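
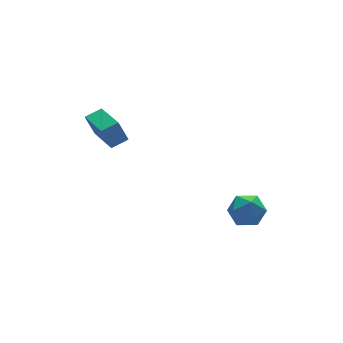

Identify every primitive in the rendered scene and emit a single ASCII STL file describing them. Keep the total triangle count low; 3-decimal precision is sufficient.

solid 
facet normal 0.215 0.219 0.952
outer loop
vertex 2.148 -2.494 0.557
vertex 2.366 -3.38 0.712
vertex 3.017 -2.786 0.428
endloop
endfacet
facet normal 0.340 0.779 0.527
outer loop
vertex 2.148 -2.494 0.557
vertex 3.017 -2.786 0.428
vertex 2.629 -2.206 -0.179
endloop
endfacet
facet normal -0.269 0.944 0.194
outer loop
vertex 2.148 -2.494 0.557
vertex 2.629 -2.206 -0.179
vertex 1.738 -2.441 -0.271
endloop
endfacet
facet normal -0.771 0.485 0.413
outer loop
vertex 2.148 -2.494 0.557
vertex 1.738 -2.441 -0.271
vertex 1.576 -3.167 0.28
endloop
endfacet
facet normal -0.472 0.038 0.881
outer loop
vertex 2.148 -2.494 0.557
vertex 1.576 -3.167 0.28
vertex 2.366 -3.38 0.712
endloop
endfacet
facet normal 0.814 0.579 0.033
outer loop
vertex 2.629 -2.206 -0.179
vertex 3.017 -2.786 0.428
vertex 3.144 -2.913 -0.48
endloop
endfacet
facet normal 0.612 -0.327 0.720
outer loop
vertex 3.017 -2.786 0.428
vertex 2.366 -3.38 0.712
vertex 2.982 -3.639 0.071
endloop
endfacet
facet normal -0.498 -0.621 0.605
outer loop
vertex 2.366 -3.38 0.712
vertex 1.576 -3.167 0.28
vertex 2.091 -3.874 -0.021
endloop
endfacet
facet normal -0.983 0.104 -0.152
outer loop
vertex 1.576 -3.167 0.28
vertex 1.738 -2.441 -0.271
vertex 1.703 -3.294 -0.628
endloop
endfacet
facet normal -0.171 0.846 -0.506
outer loop
vertex 1.738 -2.441 -0.271
vertex 2.629 -2.206 -0.179
vertex 2.354 -2.7 -0.912
endloop
endfacet
facet normal 0.771 -0.485 -0.413
outer loop
vertex 2.572 -3.586 -0.757
vertex 3.144 -2.913 -0.48
vertex 2.982 -3.639 0.071
endloop
endfacet
facet normal 0.269 -0.944 -0.194
outer loop
vertex 2.572 -3.586 -0.757
vertex 2.982 -3.639 0.071
vertex 2.091 -3.874 -0.021
endloop
endfacet
facet normal -0.340 -0.779 -0.527
outer loop
vertex 2.572 -3.586 -0.757
vertex 2.091 -3.874 -0.021
vertex 1.703 -3.294 -0.628
endloop
endfacet
facet normal -0.215 -0.219 -0.952
outer loop
vertex 2.572 -3.586 -0.757
vertex 1.703 -3.294 -0.628
vertex 2.354 -2.7 -0.912
endloop
endfacet
facet normal 0.472 -0.038 -0.881
outer loop
vertex 2.572 -3.586 -0.757
vertex 2.354 -2.7 -0.912
vertex 3.144 -2.913 -0.48
endloop
endfacet
facet normal 0.983 -0.104 0.152
outer loop
vertex 2.982 -3.639 0.071
vertex 3.144 -2.913 -0.48
vertex 3.017 -2.786 0.428
endloop
endfacet
facet normal 0.171 -0.846 0.506
outer loop
vertex 2.091 -3.874 -0.021
vertex 2.982 -3.639 0.071
vertex 2.366 -3.38 0.712
endloop
endfacet
facet normal -0.814 -0.579 -0.033
outer loop
vertex 1.703 -3.294 -0.628
vertex 2.091 -3.874 -0.021
vertex 1.576 -3.167 0.28
endloop
endfacet
facet normal -0.612 0.327 -0.720
outer loop
vertex 2.354 -2.7 -0.912
vertex 1.703 -3.294 -0.628
vertex 1.738 -2.441 -0.271
endloop
endfacet
facet normal 0.498 0.621 -0.605
outer loop
vertex 3.144 -2.913 -0.48
vertex 2.354 -2.7 -0.912
vertex 2.629 -2.206 -0.179
endloop
endfacet
facet normal -0.950 0.016 -0.311
outer loop
vertex -2.251 1.417 3.804
vertex -2.092 3.322 3.418
vertex -1.905 1.172 2.735
endloop
endfacet
facet normal -0.081 -0.977 0.198
outer loop
vertex -1.088 1.158 3.002
vertex -2.251 1.417 3.804
vertex -1.905 1.172 2.735
endloop
endfacet
facet normal -0.950 0.016 -0.310
outer loop
vertex -1.905 1.172 2.735
vertex -2.092 3.322 3.418
vertex -1.747 3.076 2.349
endloop
endfacet
facet normal 0.300 -0.213 -0.930
outer loop
vertex -1.747 3.076 2.349
vertex -1.088 1.158 3.002
vertex -1.905 1.172 2.735
endloop
endfacet
facet normal -0.300 0.213 0.930
outer loop
vertex -2.251 1.417 3.804
vertex -1.275 3.308 3.685
vertex -2.092 3.322 3.418
endloop
endfacet
facet normal -0.080 -0.977 0.199
outer loop
vertex -1.433 1.404 4.071
vertex -2.251 1.417 3.804
vertex -1.088 1.158 3.002
endloop
endfacet
facet normal -0.300 0.213 0.930
outer loop
vertex -1.433 1.404 4.071
vertex -1.275 3.308 3.685
vertex -2.251 1.417 3.804
endloop
endfacet
facet normal 0.082 0.977 -0.198
outer loop
vertex -2.092 3.322 3.418
vertex -1.275 3.308 3.685
vertex -1.747 3.076 2.349
endloop
endfacet
facet normal 0.300 -0.213 -0.930
outer loop
vertex -0.929 3.063 2.616
vertex -1.088 1.158 3.002
vertex -1.747 3.076 2.349
endloop
endfacet
facet normal 0.080 0.977 -0.198
outer loop
vertex -1.747 3.076 2.349
vertex -1.275 3.308 3.685
vertex -0.929 3.063 2.616
endloop
endfacet
facet normal 0.950 -0.016 0.311
outer loop
vertex -0.929 3.063 2.616
vertex -1.433 1.404 4.071
vertex -1.088 1.158 3.002
endloop
endfacet
facet normal 0.950 -0.016 0.311
outer loop
vertex -1.275 3.308 3.685
vertex -1.433 1.404 4.071
vertex -0.929 3.063 2.616
endloop
endfacet

endsolid


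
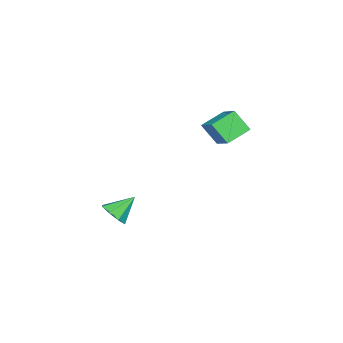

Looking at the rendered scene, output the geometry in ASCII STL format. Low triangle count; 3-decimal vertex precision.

solid 
facet normal -0.877 0.316 0.363
outer loop
vertex -2.758 4.027 4.819
vertex -2.899 5.114 3.533
vertex -3.796 2.499 3.642
endloop
endfacet
facet normal 0.083 -0.643 0.761
outer loop
vertex -2.261 1.946 3.007
vertex -2.758 4.027 4.819
vertex -3.796 2.499 3.642
endloop
endfacet
facet normal -0.877 0.316 0.362
outer loop
vertex -3.796 2.499 3.642
vertex -2.899 5.114 3.533
vertex -3.936 3.586 2.355
endloop
endfacet
facet normal -0.474 -0.698 -0.538
outer loop
vertex -3.936 3.586 2.355
vertex -2.261 1.946 3.007
vertex -3.796 2.499 3.642
endloop
endfacet
facet normal 0.474 0.698 0.538
outer loop
vertex -2.758 4.027 4.819
vertex -1.364 4.561 2.898
vertex -2.899 5.114 3.533
endloop
endfacet
facet normal 0.083 -0.643 0.761
outer loop
vertex -1.224 3.474 4.185
vertex -2.758 4.027 4.819
vertex -2.261 1.946 3.007
endloop
endfacet
facet normal 0.474 0.698 0.538
outer loop
vertex -1.224 3.474 4.185
vertex -1.364 4.561 2.898
vertex -2.758 4.027 4.819
endloop
endfacet
facet normal -0.083 0.643 -0.761
outer loop
vertex -2.899 5.114 3.533
vertex -1.364 4.561 2.898
vertex -3.936 3.586 2.355
endloop
endfacet
facet normal -0.474 -0.698 -0.538
outer loop
vertex -2.402 3.033 1.721
vertex -2.261 1.946 3.007
vertex -3.936 3.586 2.355
endloop
endfacet
facet normal -0.083 0.643 -0.761
outer loop
vertex -3.936 3.586 2.355
vertex -1.364 4.561 2.898
vertex -2.402 3.033 1.721
endloop
endfacet
facet normal 0.877 -0.315 -0.363
outer loop
vertex -2.402 3.033 1.721
vertex -1.224 3.474 4.185
vertex -2.261 1.946 3.007
endloop
endfacet
facet normal 0.877 -0.316 -0.363
outer loop
vertex -1.364 4.561 2.898
vertex -1.224 3.474 4.185
vertex -2.402 3.033 1.721
endloop
endfacet
facet normal 0.698 -0.342 -0.629
outer loop
vertex 2.23 -0.981 -4.362
vertex 1.633 -1.82 -4.568
vertex 1.732 -0.859 -4.981
endloop
endfacet
facet normal -0.003 0.981 0.196
outer loop
vertex 2.23 -0.981 -4.362
vertex 1.732 -0.859 -4.981
vertex 0.327 -1.18 -3.392
endloop
endfacet
facet normal 0.698 -0.342 -0.629
outer loop
vertex 1.732 -0.859 -4.981
vertex 1.633 -1.82 -4.568
vertex 1.176 -1.3 -5.358
endloop
endfacet
facet normal -0.485 0.835 -0.261
outer loop
vertex 1.732 -0.859 -4.981
vertex 1.176 -1.3 -5.358
vertex 0.327 -1.18 -3.392
endloop
endfacet
facet normal 0.698 -0.342 -0.629
outer loop
vertex 1.176 -1.3 -5.358
vertex 1.633 -1.82 -4.568
vertex 0.887 -2.045 -5.273
endloop
endfacet
facet normal -0.871 0.293 -0.394
outer loop
vertex 1.176 -1.3 -5.358
vertex 0.887 -2.045 -5.273
vertex 0.327 -1.18 -3.392
endloop
endfacet
facet normal 0.698 -0.343 -0.629
outer loop
vertex 0.887 -2.045 -5.273
vertex 1.633 -1.82 -4.568
vertex 1.035 -2.658 -4.775
endloop
endfacet
facet normal -0.936 -0.329 -0.127
outer loop
vertex 0.887 -2.045 -5.273
vertex 1.035 -2.658 -4.775
vertex 0.327 -1.18 -3.392
endloop
endfacet
facet normal 0.698 -0.343 -0.629
outer loop
vertex 1.035 -2.658 -4.775
vertex 1.633 -1.82 -4.568
vertex 1.533 -2.78 -4.156
endloop
endfacet
facet normal -0.640 -0.666 0.384
outer loop
vertex 1.035 -2.658 -4.775
vertex 1.533 -2.78 -4.156
vertex 0.327 -1.18 -3.392
endloop
endfacet
facet normal 0.697 -0.343 -0.630
outer loop
vertex 1.533 -2.78 -4.156
vertex 1.633 -1.82 -4.568
vertex 2.09 -2.34 -3.779
endloop
endfacet
facet normal -0.158 -0.520 0.840
outer loop
vertex 1.533 -2.78 -4.156
vertex 2.09 -2.34 -3.779
vertex 0.327 -1.18 -3.392
endloop
endfacet
facet normal 0.698 -0.341 -0.629
outer loop
vertex 2.09 -2.34 -3.779
vertex 1.633 -1.82 -4.568
vertex 2.378 -1.594 -3.864
endloop
endfacet
facet normal 0.229 0.023 0.973
outer loop
vertex 2.09 -2.34 -3.779
vertex 2.378 -1.594 -3.864
vertex 0.327 -1.18 -3.392
endloop
endfacet
facet normal 0.698 -0.342 -0.629
outer loop
vertex 2.378 -1.594 -3.864
vertex 1.633 -1.82 -4.568
vertex 2.23 -0.981 -4.362
endloop
endfacet
facet normal 0.293 0.645 0.706
outer loop
vertex 2.378 -1.594 -3.864
vertex 2.23 -0.981 -4.362
vertex 0.327 -1.18 -3.392
endloop
endfacet

endsolid


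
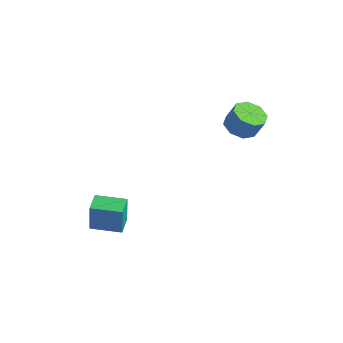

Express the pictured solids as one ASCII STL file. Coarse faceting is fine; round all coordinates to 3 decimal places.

solid 
facet normal -0.362 -0.232 -0.903
outer loop
vertex 3.041 3.492 1.556
vertex 2.326 3.229 1.91
vertex 2.605 3.962 1.61
endloop
endfacet
facet normal 0.640 0.642 -0.422
outer loop
vertex 3.041 3.492 1.556
vertex 2.605 3.962 1.61
vertex 3.45 3.754 2.576
endloop
endfacet
facet normal 0.640 0.642 -0.422
outer loop
vertex 3.45 3.754 2.576
vertex 2.605 3.962 1.61
vertex 3.014 4.224 2.63
endloop
endfacet
facet normal 0.361 0.232 0.903
outer loop
vertex 3.45 3.754 2.576
vertex 3.014 4.224 2.63
vertex 2.734 3.491 2.93
endloop
endfacet
facet normal -0.361 -0.232 -0.903
outer loop
vertex 2.605 3.962 1.61
vertex 2.326 3.229 1.91
vertex 2.006 4.003 1.839
endloop
endfacet
facet normal -0.025 0.971 -0.239
outer loop
vertex 2.605 3.962 1.61
vertex 2.006 4.003 1.839
vertex 3.014 4.224 2.63
endloop
endfacet
facet normal -0.025 0.971 -0.239
outer loop
vertex 3.014 4.224 2.63
vertex 2.006 4.003 1.839
vertex 2.415 4.265 2.859
endloop
endfacet
facet normal 0.361 0.232 0.903
outer loop
vertex 3.014 4.224 2.63
vertex 2.415 4.265 2.859
vertex 2.734 3.491 2.93
endloop
endfacet
facet normal -0.361 -0.232 -0.903
outer loop
vertex 2.006 4.003 1.839
vertex 2.326 3.229 1.91
vertex 1.594 3.59 2.11
endloop
endfacet
facet normal -0.677 0.731 0.084
outer loop
vertex 2.006 4.003 1.839
vertex 1.594 3.59 2.11
vertex 2.415 4.265 2.859
endloop
endfacet
facet normal -0.677 0.731 0.084
outer loop
vertex 2.415 4.265 2.859
vertex 1.594 3.59 2.11
vertex 2.003 3.852 3.13
endloop
endfacet
facet normal 0.362 0.232 0.903
outer loop
vertex 2.415 4.265 2.859
vertex 2.003 3.852 3.13
vertex 2.734 3.491 2.93
endloop
endfacet
facet normal -0.361 -0.232 -0.903
outer loop
vertex 1.594 3.59 2.11
vertex 2.326 3.229 1.91
vertex 1.61 2.966 2.264
endloop
endfacet
facet normal -0.932 0.064 0.357
outer loop
vertex 1.594 3.59 2.11
vertex 1.61 2.966 2.264
vertex 2.003 3.852 3.13
endloop
endfacet
facet normal -0.932 0.064 0.357
outer loop
vertex 2.003 3.852 3.13
vertex 1.61 2.966 2.264
vertex 2.019 3.228 3.284
endloop
endfacet
facet normal 0.362 0.232 0.903
outer loop
vertex 2.003 3.852 3.13
vertex 2.019 3.228 3.284
vertex 2.734 3.491 2.93
endloop
endfacet
facet normal -0.361 -0.232 -0.903
outer loop
vertex 1.61 2.966 2.264
vertex 2.326 3.229 1.91
vertex 2.046 2.496 2.21
endloop
endfacet
facet normal -0.640 -0.642 0.422
outer loop
vertex 1.61 2.966 2.264
vertex 2.046 2.496 2.21
vertex 2.019 3.228 3.284
endloop
endfacet
facet normal -0.640 -0.642 0.422
outer loop
vertex 2.019 3.228 3.284
vertex 2.046 2.496 2.21
vertex 2.455 2.758 3.23
endloop
endfacet
facet normal 0.362 0.232 0.903
outer loop
vertex 2.019 3.228 3.284
vertex 2.455 2.758 3.23
vertex 2.734 3.491 2.93
endloop
endfacet
facet normal -0.361 -0.232 -0.903
outer loop
vertex 2.046 2.496 2.21
vertex 2.326 3.229 1.91
vertex 2.645 2.455 1.981
endloop
endfacet
facet normal 0.025 -0.971 0.239
outer loop
vertex 2.046 2.496 2.21
vertex 2.645 2.455 1.981
vertex 2.455 2.758 3.23
endloop
endfacet
facet normal 0.025 -0.971 0.239
outer loop
vertex 2.455 2.758 3.23
vertex 2.645 2.455 1.981
vertex 3.054 2.717 3.001
endloop
endfacet
facet normal 0.361 0.232 0.903
outer loop
vertex 2.455 2.758 3.23
vertex 3.054 2.717 3.001
vertex 2.734 3.491 2.93
endloop
endfacet
facet normal -0.362 -0.232 -0.903
outer loop
vertex 2.645 2.455 1.981
vertex 2.326 3.229 1.91
vertex 3.057 2.868 1.71
endloop
endfacet
facet normal 0.677 -0.731 -0.084
outer loop
vertex 2.645 2.455 1.981
vertex 3.057 2.868 1.71
vertex 3.054 2.717 3.001
endloop
endfacet
facet normal 0.677 -0.731 -0.084
outer loop
vertex 3.054 2.717 3.001
vertex 3.057 2.868 1.71
vertex 3.466 3.13 2.73
endloop
endfacet
facet normal 0.361 0.232 0.903
outer loop
vertex 3.054 2.717 3.001
vertex 3.466 3.13 2.73
vertex 2.734 3.491 2.93
endloop
endfacet
facet normal -0.362 -0.232 -0.903
outer loop
vertex 3.057 2.868 1.71
vertex 2.326 3.229 1.91
vertex 3.041 3.492 1.556
endloop
endfacet
facet normal 0.932 -0.064 -0.357
outer loop
vertex 3.057 2.868 1.71
vertex 3.041 3.492 1.556
vertex 3.466 3.13 2.73
endloop
endfacet
facet normal 0.932 -0.064 -0.357
outer loop
vertex 3.466 3.13 2.73
vertex 3.041 3.492 1.556
vertex 3.45 3.754 2.576
endloop
endfacet
facet normal 0.361 0.232 0.903
outer loop
vertex 3.466 3.13 2.73
vertex 3.45 3.754 2.576
vertex 2.734 3.491 2.93
endloop
endfacet
facet normal -0.701 -0.712 0.035
outer loop
vertex -0.102 -3.273 -2.498
vertex -0.854 -2.529 -2.433
vertex -0.205 -3.246 -4.014
endloop
endfacet
facet normal 0.710 -0.702 -0.061
outer loop
vertex 0.854 -2.171 -4.067
vertex -0.102 -3.273 -2.498
vertex -0.205 -3.246 -4.014
endloop
endfacet
facet normal -0.701 -0.712 0.035
outer loop
vertex -0.205 -3.246 -4.014
vertex -0.854 -2.529 -2.433
vertex -0.957 -2.502 -3.949
endloop
endfacet
facet normal -0.068 0.018 -0.998
outer loop
vertex -0.957 -2.502 -3.949
vertex 0.854 -2.171 -4.067
vertex -0.205 -3.246 -4.014
endloop
endfacet
facet normal 0.068 -0.018 0.998
outer loop
vertex -0.102 -3.273 -2.498
vertex 0.205 -1.454 -2.486
vertex -0.854 -2.529 -2.433
endloop
endfacet
facet normal 0.710 -0.702 -0.061
outer loop
vertex 0.957 -2.198 -2.551
vertex -0.102 -3.273 -2.498
vertex 0.854 -2.171 -4.067
endloop
endfacet
facet normal 0.068 -0.018 0.998
outer loop
vertex 0.957 -2.198 -2.551
vertex 0.205 -1.454 -2.486
vertex -0.102 -3.273 -2.498
endloop
endfacet
facet normal -0.710 0.702 0.061
outer loop
vertex -0.854 -2.529 -2.433
vertex 0.205 -1.454 -2.486
vertex -0.957 -2.502 -3.949
endloop
endfacet
facet normal -0.068 0.018 -0.998
outer loop
vertex 0.102 -1.427 -4.002
vertex 0.854 -2.171 -4.067
vertex -0.957 -2.502 -3.949
endloop
endfacet
facet normal -0.710 0.702 0.061
outer loop
vertex -0.957 -2.502 -3.949
vertex 0.205 -1.454 -2.486
vertex 0.102 -1.427 -4.002
endloop
endfacet
facet normal 0.701 0.712 -0.035
outer loop
vertex 0.102 -1.427 -4.002
vertex 0.957 -2.198 -2.551
vertex 0.854 -2.171 -4.067
endloop
endfacet
facet normal 0.701 0.712 -0.035
outer loop
vertex 0.205 -1.454 -2.486
vertex 0.957 -2.198 -2.551
vertex 0.102 -1.427 -4.002
endloop
endfacet

endsolid


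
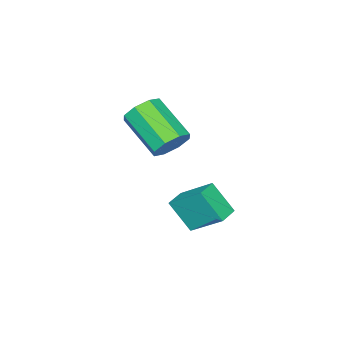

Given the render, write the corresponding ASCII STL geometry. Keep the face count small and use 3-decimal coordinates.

solid 
facet normal 0.204 0.824 -0.528
outer loop
vertex -1.652 -0.531 2.072
vertex -2.261 -0.687 1.594
vertex -2.167 -0.28 2.265
endloop
endfacet
facet normal 0.483 0.385 0.787
outer loop
vertex -1.652 -0.531 2.072
vertex -2.167 -0.28 2.265
vertex -2.049 -2.138 3.103
endloop
endfacet
facet normal 0.483 0.385 0.786
outer loop
vertex -2.049 -2.138 3.103
vertex -2.167 -0.28 2.265
vertex -2.564 -1.886 3.296
endloop
endfacet
facet normal -0.205 -0.823 0.529
outer loop
vertex -2.049 -2.138 3.103
vertex -2.564 -1.886 3.296
vertex -2.659 -2.293 2.626
endloop
endfacet
facet normal 0.204 0.824 -0.528
outer loop
vertex -2.167 -0.28 2.265
vertex -2.261 -0.687 1.594
vertex -2.737 -0.267 2.065
endloop
endfacet
facet normal -0.261 0.566 0.782
outer loop
vertex -2.167 -0.28 2.265
vertex -2.737 -0.267 2.065
vertex -2.564 -1.886 3.296
endloop
endfacet
facet normal -0.262 0.566 0.781
outer loop
vertex -2.564 -1.886 3.296
vertex -2.737 -0.267 2.065
vertex -3.134 -1.874 3.096
endloop
endfacet
facet normal -0.203 -0.824 0.529
outer loop
vertex -2.564 -1.886 3.296
vertex -3.134 -1.874 3.096
vertex -2.659 -2.293 2.626
endloop
endfacet
facet normal 0.203 0.824 -0.529
outer loop
vertex -2.737 -0.267 2.065
vertex -2.261 -0.687 1.594
vertex -3.029 -0.5 1.59
endloop
endfacet
facet normal -0.852 0.415 0.320
outer loop
vertex -2.737 -0.267 2.065
vertex -3.029 -0.5 1.59
vertex -3.134 -1.874 3.096
endloop
endfacet
facet normal -0.852 0.415 0.320
outer loop
vertex -3.134 -1.874 3.096
vertex -3.029 -0.5 1.59
vertex -3.426 -2.107 2.621
endloop
endfacet
facet normal -0.203 -0.824 0.529
outer loop
vertex -3.134 -1.874 3.096
vertex -3.426 -2.107 2.621
vertex -2.659 -2.293 2.626
endloop
endfacet
facet normal 0.203 0.824 -0.528
outer loop
vertex -3.029 -0.5 1.59
vertex -2.261 -0.687 1.594
vertex -2.871 -0.842 1.117
endloop
endfacet
facet normal -0.944 0.021 -0.330
outer loop
vertex -3.029 -0.5 1.59
vertex -2.871 -0.842 1.117
vertex -3.426 -2.107 2.621
endloop
endfacet
facet normal -0.944 0.021 -0.330
outer loop
vertex -3.426 -2.107 2.621
vertex -2.871 -0.842 1.117
vertex -3.268 -2.449 2.148
endloop
endfacet
facet normal -0.203 -0.824 0.528
outer loop
vertex -3.426 -2.107 2.621
vertex -3.268 -2.449 2.148
vertex -2.659 -2.293 2.626
endloop
endfacet
facet normal 0.205 0.823 -0.529
outer loop
vertex -2.871 -0.842 1.117
vertex -2.261 -0.687 1.594
vertex -2.356 -1.094 0.924
endloop
endfacet
facet normal -0.483 -0.385 -0.786
outer loop
vertex -2.871 -0.842 1.117
vertex -2.356 -1.094 0.924
vertex -3.268 -2.449 2.148
endloop
endfacet
facet normal -0.483 -0.386 -0.786
outer loop
vertex -3.268 -2.449 2.148
vertex -2.356 -1.094 0.924
vertex -2.753 -2.7 1.955
endloop
endfacet
facet normal -0.204 -0.824 0.528
outer loop
vertex -3.268 -2.449 2.148
vertex -2.753 -2.7 1.955
vertex -2.659 -2.293 2.626
endloop
endfacet
facet normal 0.203 0.824 -0.529
outer loop
vertex -2.356 -1.094 0.924
vertex -2.261 -0.687 1.594
vertex -1.786 -1.106 1.124
endloop
endfacet
facet normal 0.262 -0.566 -0.781
outer loop
vertex -2.356 -1.094 0.924
vertex -1.786 -1.106 1.124
vertex -2.753 -2.7 1.955
endloop
endfacet
facet normal 0.261 -0.566 -0.782
outer loop
vertex -2.753 -2.7 1.955
vertex -1.786 -1.106 1.124
vertex -2.183 -2.713 2.155
endloop
endfacet
facet normal -0.204 -0.824 0.528
outer loop
vertex -2.753 -2.7 1.955
vertex -2.183 -2.713 2.155
vertex -2.659 -2.293 2.626
endloop
endfacet
facet normal 0.203 0.824 -0.529
outer loop
vertex -1.786 -1.106 1.124
vertex -2.261 -0.687 1.594
vertex -1.494 -0.873 1.599
endloop
endfacet
facet normal 0.852 -0.415 -0.320
outer loop
vertex -1.786 -1.106 1.124
vertex -1.494 -0.873 1.599
vertex -2.183 -2.713 2.155
endloop
endfacet
facet normal 0.852 -0.415 -0.320
outer loop
vertex -2.183 -2.713 2.155
vertex -1.494 -0.873 1.599
vertex -1.891 -2.48 2.63
endloop
endfacet
facet normal -0.203 -0.824 0.529
outer loop
vertex -2.183 -2.713 2.155
vertex -1.891 -2.48 2.63
vertex -2.659 -2.293 2.626
endloop
endfacet
facet normal 0.203 0.824 -0.528
outer loop
vertex -1.494 -0.873 1.599
vertex -2.261 -0.687 1.594
vertex -1.652 -0.531 2.072
endloop
endfacet
facet normal 0.944 -0.021 0.330
outer loop
vertex -1.494 -0.873 1.599
vertex -1.652 -0.531 2.072
vertex -1.891 -2.48 2.63
endloop
endfacet
facet normal 0.944 -0.021 0.330
outer loop
vertex -1.891 -2.48 2.63
vertex -1.652 -0.531 2.072
vertex -2.049 -2.138 3.103
endloop
endfacet
facet normal -0.203 -0.824 0.528
outer loop
vertex -1.891 -2.48 2.63
vertex -2.049 -2.138 3.103
vertex -2.659 -2.293 2.626
endloop
endfacet
facet normal -0.995 -0.101 0.006
outer loop
vertex -3.003 -0.852 -1.39
vertex -3.126 0.423 -0.398
vertex -3.099 0.031 -2.537
endloop
endfacet
facet normal 0.076 -0.787 -0.612
outer loop
vertex -2.254 0.117 -2.542
vertex -3.003 -0.852 -1.39
vertex -3.099 0.031 -2.537
endloop
endfacet
facet normal -0.995 -0.101 0.006
outer loop
vertex -3.099 0.031 -2.537
vertex -3.126 0.423 -0.398
vertex -3.223 1.306 -1.545
endloop
endfacet
facet normal -0.067 0.609 -0.791
outer loop
vertex -3.223 1.306 -1.545
vertex -2.254 0.117 -2.542
vertex -3.099 0.031 -2.537
endloop
endfacet
facet normal 0.067 -0.609 0.791
outer loop
vertex -3.003 -0.852 -1.39
vertex -2.281 0.509 -0.403
vertex -3.126 0.423 -0.398
endloop
endfacet
facet normal 0.076 -0.787 -0.612
outer loop
vertex -2.157 -0.766 -1.395
vertex -3.003 -0.852 -1.39
vertex -2.254 0.117 -2.542
endloop
endfacet
facet normal 0.067 -0.609 0.791
outer loop
vertex -2.157 -0.766 -1.395
vertex -2.281 0.509 -0.403
vertex -3.003 -0.852 -1.39
endloop
endfacet
facet normal -0.076 0.787 0.612
outer loop
vertex -3.126 0.423 -0.398
vertex -2.281 0.509 -0.403
vertex -3.223 1.306 -1.545
endloop
endfacet
facet normal -0.067 0.609 -0.791
outer loop
vertex -2.377 1.392 -1.55
vertex -2.254 0.117 -2.542
vertex -3.223 1.306 -1.545
endloop
endfacet
facet normal -0.076 0.787 0.612
outer loop
vertex -3.223 1.306 -1.545
vertex -2.281 0.509 -0.403
vertex -2.377 1.392 -1.55
endloop
endfacet
facet normal 0.995 0.101 -0.006
outer loop
vertex -2.377 1.392 -1.55
vertex -2.157 -0.766 -1.395
vertex -2.254 0.117 -2.542
endloop
endfacet
facet normal 0.995 0.101 -0.005
outer loop
vertex -2.281 0.509 -0.403
vertex -2.157 -0.766 -1.395
vertex -2.377 1.392 -1.55
endloop
endfacet

endsolid


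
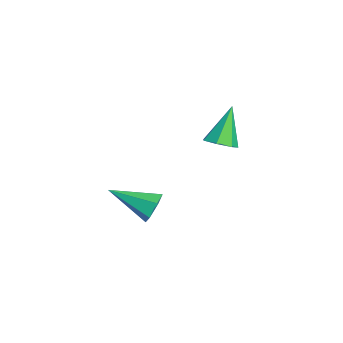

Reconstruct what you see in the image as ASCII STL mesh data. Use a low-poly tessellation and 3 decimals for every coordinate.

solid 
facet normal 0.356 0.849 -0.391
outer loop
vertex 3.571 -1.101 -3.303
vertex 3.307 -0.701 -2.675
vertex 4.036 -1.005 -2.672
endloop
endfacet
facet normal 0.581 -0.751 -0.314
outer loop
vertex 3.571 -1.101 -3.303
vertex 4.036 -1.005 -2.672
vertex 2.553 -2.499 -1.845
endloop
endfacet
facet normal 0.356 0.849 -0.392
outer loop
vertex 4.036 -1.005 -2.672
vertex 3.307 -0.701 -2.675
vertex 3.773 -0.605 -2.044
endloop
endfacet
facet normal 0.722 -0.406 0.561
outer loop
vertex 4.036 -1.005 -2.672
vertex 3.773 -0.605 -2.044
vertex 2.553 -2.499 -1.845
endloop
endfacet
facet normal 0.356 0.848 -0.392
outer loop
vertex 3.773 -0.605 -2.044
vertex 3.307 -0.701 -2.675
vertex 3.044 -0.3 -2.047
endloop
endfacet
facet normal 0.031 0.085 0.996
outer loop
vertex 3.773 -0.605 -2.044
vertex 3.044 -0.3 -2.047
vertex 2.553 -2.499 -1.845
endloop
endfacet
facet normal 0.356 0.848 -0.392
outer loop
vertex 3.044 -0.3 -2.047
vertex 3.307 -0.701 -2.675
vertex 2.578 -0.396 -2.678
endloop
endfacet
facet normal -0.799 0.229 0.555
outer loop
vertex 3.044 -0.3 -2.047
vertex 2.578 -0.396 -2.678
vertex 2.553 -2.499 -1.845
endloop
endfacet
facet normal 0.356 0.848 -0.392
outer loop
vertex 2.578 -0.396 -2.678
vertex 3.307 -0.701 -2.675
vertex 2.842 -0.797 -3.306
endloop
endfacet
facet normal -0.940 -0.116 -0.321
outer loop
vertex 2.578 -0.396 -2.678
vertex 2.842 -0.797 -3.306
vertex 2.553 -2.499 -1.845
endloop
endfacet
facet normal 0.356 0.849 -0.391
outer loop
vertex 2.842 -0.797 -3.306
vertex 3.307 -0.701 -2.675
vertex 3.571 -1.101 -3.303
endloop
endfacet
facet normal -0.250 -0.606 -0.755
outer loop
vertex 2.842 -0.797 -3.306
vertex 3.571 -1.101 -3.303
vertex 2.553 -2.499 -1.845
endloop
endfacet
facet normal 0.446 -0.342 -0.827
outer loop
vertex -1.548 2.875 -2.527
vertex -2.185 3.165 -2.991
vertex -1.476 3.558 -2.771
endloop
endfacet
facet normal 0.689 0.178 0.702
outer loop
vertex -1.548 2.875 -2.527
vertex -1.476 3.558 -2.771
vertex -3.135 3.895 -1.229
endloop
endfacet
facet normal 0.446 -0.343 -0.827
outer loop
vertex -1.476 3.558 -2.771
vertex -2.185 3.165 -2.991
vertex -1.938 3.945 -3.181
endloop
endfacet
facet normal 0.446 0.845 0.295
outer loop
vertex -1.476 3.558 -2.771
vertex -1.938 3.945 -3.181
vertex -3.135 3.895 -1.229
endloop
endfacet
facet normal 0.445 -0.343 -0.827
outer loop
vertex -1.938 3.945 -3.181
vertex -2.185 3.165 -2.991
vertex -2.587 3.744 -3.447
endloop
endfacet
facet normal -0.246 0.961 -0.126
outer loop
vertex -1.938 3.945 -3.181
vertex -2.587 3.744 -3.447
vertex -3.135 3.895 -1.229
endloop
endfacet
facet normal 0.445 -0.342 -0.827
outer loop
vertex -2.587 3.744 -3.447
vertex -2.185 3.165 -2.991
vertex -2.933 3.108 -3.37
endloop
endfacet
facet normal -0.864 0.441 -0.243
outer loop
vertex -2.587 3.744 -3.447
vertex -2.933 3.108 -3.37
vertex -3.135 3.895 -1.229
endloop
endfacet
facet normal 0.445 -0.343 -0.827
outer loop
vertex -2.933 3.108 -3.37
vertex -2.185 3.165 -2.991
vertex -2.716 2.514 -3.007
endloop
endfacet
facet normal -0.945 -0.326 0.031
outer loop
vertex -2.933 3.108 -3.37
vertex -2.716 2.514 -3.007
vertex -3.135 3.895 -1.229
endloop
endfacet
facet normal 0.445 -0.343 -0.827
outer loop
vertex -2.716 2.514 -3.007
vertex -2.185 3.165 -2.991
vertex -2.1 2.41 -2.632
endloop
endfacet
facet normal -0.427 -0.760 0.490
outer loop
vertex -2.716 2.514 -3.007
vertex -2.1 2.41 -2.632
vertex -3.135 3.895 -1.229
endloop
endfacet
facet normal 0.446 -0.343 -0.827
outer loop
vertex -2.1 2.41 -2.632
vertex -2.185 3.165 -2.991
vertex -1.548 2.875 -2.527
endloop
endfacet
facet normal 0.301 -0.536 0.789
outer loop
vertex -2.1 2.41 -2.632
vertex -1.548 2.875 -2.527
vertex -3.135 3.895 -1.229
endloop
endfacet

endsolid


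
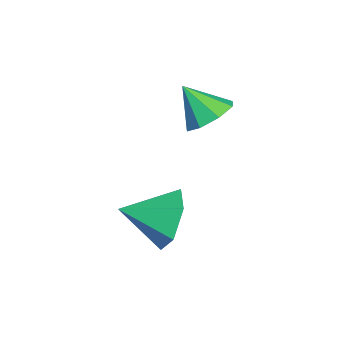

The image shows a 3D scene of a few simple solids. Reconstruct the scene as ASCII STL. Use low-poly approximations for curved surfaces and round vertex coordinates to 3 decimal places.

solid 
facet normal 0.218 0.601 -0.769
outer loop
vertex -0.708 -1.301 -1.115
vertex -1.507 -1.086 -1.173
vertex -0.85 -0.794 -0.759
endloop
endfacet
facet normal 0.710 -0.261 0.655
outer loop
vertex -0.708 -1.301 -1.115
vertex -0.85 -0.794 -0.759
vertex -1.793 -1.874 -0.167
endloop
endfacet
facet normal 0.217 0.602 -0.769
outer loop
vertex -0.85 -0.794 -0.759
vertex -1.507 -1.086 -1.173
vertex -1.378 -0.459 -0.646
endloop
endfacet
facet normal 0.332 0.214 0.919
outer loop
vertex -0.85 -0.794 -0.759
vertex -1.378 -0.459 -0.646
vertex -1.793 -1.874 -0.167
endloop
endfacet
facet normal 0.218 0.601 -0.769
outer loop
vertex -1.378 -0.459 -0.646
vertex -1.507 -1.086 -1.173
vertex -1.981 -0.491 -0.842
endloop
endfacet
facet normal -0.304 0.384 0.872
outer loop
vertex -1.378 -0.459 -0.646
vertex -1.981 -0.491 -0.842
vertex -1.793 -1.874 -0.167
endloop
endfacet
facet normal 0.218 0.601 -0.769
outer loop
vertex -1.981 -0.491 -0.842
vertex -1.507 -1.086 -1.173
vertex -2.307 -0.872 -1.232
endloop
endfacet
facet normal -0.826 0.152 0.542
outer loop
vertex -1.981 -0.491 -0.842
vertex -2.307 -0.872 -1.232
vertex -1.793 -1.874 -0.167
endloop
endfacet
facet normal 0.218 0.602 -0.768
outer loop
vertex -2.307 -0.872 -1.232
vertex -1.507 -1.086 -1.173
vertex -2.164 -1.378 -1.588
endloop
endfacet
facet normal -0.930 -0.348 0.121
outer loop
vertex -2.307 -0.872 -1.232
vertex -2.164 -1.378 -1.588
vertex -1.793 -1.874 -0.167
endloop
endfacet
facet normal 0.218 0.601 -0.769
outer loop
vertex -2.164 -1.378 -1.588
vertex -1.507 -1.086 -1.173
vertex -1.637 -1.714 -1.701
endloop
endfacet
facet normal -0.554 -0.821 -0.142
outer loop
vertex -2.164 -1.378 -1.588
vertex -1.637 -1.714 -1.701
vertex -1.793 -1.874 -0.167
endloop
endfacet
facet normal 0.217 0.602 -0.769
outer loop
vertex -1.637 -1.714 -1.701
vertex -1.507 -1.086 -1.173
vertex -1.033 -1.681 -1.505
endloop
endfacet
facet normal 0.085 -0.992 -0.095
outer loop
vertex -1.637 -1.714 -1.701
vertex -1.033 -1.681 -1.505
vertex -1.793 -1.874 -0.167
endloop
endfacet
facet normal 0.218 0.602 -0.768
outer loop
vertex -1.033 -1.681 -1.505
vertex -1.507 -1.086 -1.173
vertex -0.708 -1.301 -1.115
endloop
endfacet
facet normal 0.606 -0.760 0.235
outer loop
vertex -1.033 -1.681 -1.505
vertex -0.708 -1.301 -1.115
vertex -1.793 -1.874 -0.167
endloop
endfacet
facet normal -0.148 0.929 -0.338
outer loop
vertex 1.269 -2.191 -4.739
vertex 0.718 -1.968 -3.885
vertex 1.746 -1.809 -3.898
endloop
endfacet
facet normal 0.828 -0.506 -0.240
outer loop
vertex 1.269 -2.191 -4.739
vertex 1.746 -1.809 -3.898
vertex 0.942 -3.372 -3.375
endloop
endfacet
facet normal -0.148 0.929 -0.338
outer loop
vertex 1.746 -1.809 -3.898
vertex 0.718 -1.968 -3.885
vertex 1.196 -1.586 -3.044
endloop
endfacet
facet normal 0.794 -0.218 0.568
outer loop
vertex 1.746 -1.809 -3.898
vertex 1.196 -1.586 -3.044
vertex 0.942 -3.372 -3.375
endloop
endfacet
facet normal -0.148 0.929 -0.338
outer loop
vertex 1.196 -1.586 -3.044
vertex 0.718 -1.968 -3.885
vertex 0.168 -1.745 -3.032
endloop
endfacet
facet normal 0.040 -0.188 0.981
outer loop
vertex 1.196 -1.586 -3.044
vertex 0.168 -1.745 -3.032
vertex 0.942 -3.372 -3.375
endloop
endfacet
facet normal -0.148 0.929 -0.338
outer loop
vertex 0.168 -1.745 -3.032
vertex 0.718 -1.968 -3.885
vertex -0.309 -2.127 -3.873
endloop
endfacet
facet normal -0.677 -0.445 0.586
outer loop
vertex 0.168 -1.745 -3.032
vertex -0.309 -2.127 -3.873
vertex 0.942 -3.372 -3.375
endloop
endfacet
facet normal -0.148 0.929 -0.338
outer loop
vertex -0.309 -2.127 -3.873
vertex 0.718 -1.968 -3.885
vertex 0.241 -2.35 -4.727
endloop
endfacet
facet normal -0.642 -0.734 -0.222
outer loop
vertex -0.309 -2.127 -3.873
vertex 0.241 -2.35 -4.727
vertex 0.942 -3.372 -3.375
endloop
endfacet
facet normal -0.148 0.929 -0.338
outer loop
vertex 0.241 -2.35 -4.727
vertex 0.718 -1.968 -3.885
vertex 1.269 -2.191 -4.739
endloop
endfacet
facet normal 0.111 -0.764 -0.635
outer loop
vertex 0.241 -2.35 -4.727
vertex 1.269 -2.191 -4.739
vertex 0.942 -3.372 -3.375
endloop
endfacet

endsolid


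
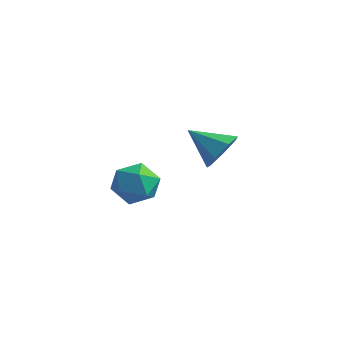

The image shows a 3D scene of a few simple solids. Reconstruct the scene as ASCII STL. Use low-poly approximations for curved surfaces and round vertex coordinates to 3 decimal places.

solid 
facet normal 0.857 0.111 -0.503
outer loop
vertex 2.278 1.174 -3.058
vertex 1.914 1.44 -3.619
vertex 2.197 1.793 -3.059
endloop
endfacet
facet normal 0.054 0.009 0.999
outer loop
vertex 2.278 1.174 -3.058
vertex 2.197 1.793 -3.059
vertex 0.826 1.3 -2.981
endloop
endfacet
facet normal 0.858 0.109 -0.502
outer loop
vertex 2.197 1.793 -3.059
vertex 1.914 1.44 -3.619
vertex 1.904 2.147 -3.482
endloop
endfacet
facet normal -0.203 0.677 0.707
outer loop
vertex 2.197 1.793 -3.059
vertex 1.904 2.147 -3.482
vertex 0.826 1.3 -2.981
endloop
endfacet
facet normal 0.857 0.110 -0.503
outer loop
vertex 1.904 2.147 -3.482
vertex 1.914 1.44 -3.619
vertex 1.618 1.969 -4.008
endloop
endfacet
facet normal -0.600 0.798 0.057
outer loop
vertex 1.904 2.147 -3.482
vertex 1.618 1.969 -4.008
vertex 0.826 1.3 -2.981
endloop
endfacet
facet normal 0.858 0.111 -0.501
outer loop
vertex 1.618 1.969 -4.008
vertex 1.914 1.44 -3.619
vertex 1.556 1.393 -4.242
endloop
endfacet
facet normal -0.840 0.280 -0.466
outer loop
vertex 1.618 1.969 -4.008
vertex 1.556 1.393 -4.242
vertex 0.826 1.3 -2.981
endloop
endfacet
facet normal 0.858 0.110 -0.501
outer loop
vertex 1.556 1.393 -4.242
vertex 1.914 1.44 -3.619
vertex 1.763 0.852 -4.006
endloop
endfacet
facet normal -0.740 -0.486 -0.464
outer loop
vertex 1.556 1.393 -4.242
vertex 1.763 0.852 -4.006
vertex 0.826 1.3 -2.981
endloop
endfacet
facet normal 0.857 0.112 -0.504
outer loop
vertex 1.763 0.852 -4.006
vertex 1.914 1.44 -3.619
vertex 2.085 0.755 -3.48
endloop
endfacet
facet normal -0.376 -0.924 0.060
outer loop
vertex 1.763 0.852 -4.006
vertex 2.085 0.755 -3.48
vertex 0.826 1.3 -2.981
endloop
endfacet
facet normal 0.857 0.112 -0.503
outer loop
vertex 2.085 0.755 -3.48
vertex 1.914 1.44 -3.619
vertex 2.278 1.174 -3.058
endloop
endfacet
facet normal -0.023 -0.704 0.710
outer loop
vertex 2.085 0.755 -3.48
vertex 2.278 1.174 -3.058
vertex 0.826 1.3 -2.981
endloop
endfacet
facet normal -0.884 0.173 -0.434
outer loop
vertex 0.828 -1.535 -4.127
vertex 0.532 -2.128 -3.761
vertex 0.512 -1.441 -3.446
endloop
endfacet
facet normal -0.520 0.780 -0.349
outer loop
vertex 0.828 -1.535 -4.127
vertex 0.512 -1.441 -3.446
vertex 1.159 -1.086 -3.616
endloop
endfacet
facet normal 0.102 0.714 -0.693
outer loop
vertex 0.828 -1.535 -4.127
vertex 1.159 -1.086 -3.616
vertex 1.579 -1.554 -4.036
endloop
endfacet
facet normal 0.122 0.065 -0.990
outer loop
vertex 0.828 -1.535 -4.127
vertex 1.579 -1.554 -4.036
vertex 1.192 -2.199 -4.126
endloop
endfacet
facet normal -0.488 -0.269 -0.830
outer loop
vertex 0.828 -1.535 -4.127
vertex 1.192 -2.199 -4.126
vertex 0.532 -2.128 -3.761
endloop
endfacet
facet normal -0.380 0.858 0.346
outer loop
vertex 1.159 -1.086 -3.616
vertex 0.512 -1.441 -3.446
vertex 1.068 -1.401 -2.934
endloop
endfacet
facet normal -0.970 -0.124 0.210
outer loop
vertex 0.512 -1.441 -3.446
vertex 0.532 -2.128 -3.761
vertex 0.681 -2.046 -3.024
endloop
endfacet
facet normal -0.329 -0.840 -0.432
outer loop
vertex 0.532 -2.128 -3.761
vertex 1.192 -2.199 -4.126
vertex 1.101 -2.514 -3.444
endloop
endfacet
facet normal 0.658 -0.298 -0.691
outer loop
vertex 1.192 -2.199 -4.126
vertex 1.579 -1.554 -4.036
vertex 1.748 -2.159 -3.614
endloop
endfacet
facet normal 0.626 0.751 -0.210
outer loop
vertex 1.579 -1.554 -4.036
vertex 1.159 -1.086 -3.616
vertex 1.728 -1.472 -3.299
endloop
endfacet
facet normal -0.122 -0.065 0.990
outer loop
vertex 1.432 -2.065 -2.933
vertex 1.068 -1.401 -2.934
vertex 0.681 -2.046 -3.024
endloop
endfacet
facet normal -0.102 -0.714 0.693
outer loop
vertex 1.432 -2.065 -2.933
vertex 0.681 -2.046 -3.024
vertex 1.101 -2.514 -3.444
endloop
endfacet
facet normal 0.520 -0.780 0.349
outer loop
vertex 1.432 -2.065 -2.933
vertex 1.101 -2.514 -3.444
vertex 1.748 -2.159 -3.614
endloop
endfacet
facet normal 0.884 -0.173 0.434
outer loop
vertex 1.432 -2.065 -2.933
vertex 1.748 -2.159 -3.614
vertex 1.728 -1.472 -3.299
endloop
endfacet
facet normal 0.488 0.269 0.830
outer loop
vertex 1.432 -2.065 -2.933
vertex 1.728 -1.472 -3.299
vertex 1.068 -1.401 -2.934
endloop
endfacet
facet normal -0.658 0.298 0.691
outer loop
vertex 0.681 -2.046 -3.024
vertex 1.068 -1.401 -2.934
vertex 0.512 -1.441 -3.446
endloop
endfacet
facet normal -0.626 -0.751 0.210
outer loop
vertex 1.101 -2.514 -3.444
vertex 0.681 -2.046 -3.024
vertex 0.532 -2.128 -3.761
endloop
endfacet
facet normal 0.380 -0.858 -0.346
outer loop
vertex 1.748 -2.159 -3.614
vertex 1.101 -2.514 -3.444
vertex 1.192 -2.199 -4.126
endloop
endfacet
facet normal 0.970 0.124 -0.210
outer loop
vertex 1.728 -1.472 -3.299
vertex 1.748 -2.159 -3.614
vertex 1.579 -1.554 -4.036
endloop
endfacet
facet normal 0.329 0.840 0.432
outer loop
vertex 1.068 -1.401 -2.934
vertex 1.728 -1.472 -3.299
vertex 1.159 -1.086 -3.616
endloop
endfacet

endsolid


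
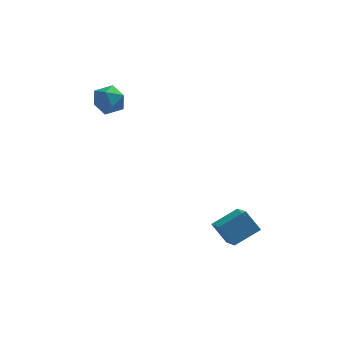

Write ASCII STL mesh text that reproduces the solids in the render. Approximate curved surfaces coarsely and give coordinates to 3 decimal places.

solid 
facet normal -0.335 0.771 0.542
outer loop
vertex -3.719 4.422 3.0
vertex -4.149 3.927 3.439
vertex -3.409 4.1 3.65
endloop
endfacet
facet normal 0.323 0.900 0.292
outer loop
vertex -3.719 4.422 3.0
vertex -3.409 4.1 3.65
vertex -2.976 4.158 2.993
endloop
endfacet
facet normal 0.300 0.857 -0.420
outer loop
vertex -3.719 4.422 3.0
vertex -2.976 4.158 2.993
vertex -3.449 4.022 2.377
endloop
endfacet
facet normal -0.370 0.701 -0.610
outer loop
vertex -3.719 4.422 3.0
vertex -3.449 4.022 2.377
vertex -4.174 3.879 2.652
endloop
endfacet
facet normal -0.762 0.648 -0.015
outer loop
vertex -3.719 4.422 3.0
vertex -4.174 3.879 2.652
vertex -4.149 3.927 3.439
endloop
endfacet
facet normal 0.754 0.386 0.531
outer loop
vertex -2.976 4.158 2.993
vertex -3.409 4.1 3.65
vertex -2.946 3.501 3.428
endloop
endfacet
facet normal -0.308 0.175 0.935
outer loop
vertex -3.409 4.1 3.65
vertex -4.149 3.927 3.439
vertex -3.671 3.358 3.703
endloop
endfacet
facet normal -0.999 -0.024 0.033
outer loop
vertex -4.149 3.927 3.439
vertex -4.174 3.879 2.652
vertex -4.144 3.222 3.087
endloop
endfacet
facet normal -0.365 0.062 -0.929
outer loop
vertex -4.174 3.879 2.652
vertex -3.449 4.022 2.377
vertex -3.711 3.28 2.43
endloop
endfacet
facet normal 0.718 0.315 -0.621
outer loop
vertex -3.449 4.022 2.377
vertex -2.976 4.158 2.993
vertex -2.971 3.453 2.641
endloop
endfacet
facet normal 0.370 -0.701 0.610
outer loop
vertex -3.401 2.958 3.08
vertex -2.946 3.501 3.428
vertex -3.671 3.358 3.703
endloop
endfacet
facet normal -0.300 -0.857 0.420
outer loop
vertex -3.401 2.958 3.08
vertex -3.671 3.358 3.703
vertex -4.144 3.222 3.087
endloop
endfacet
facet normal -0.323 -0.900 -0.292
outer loop
vertex -3.401 2.958 3.08
vertex -4.144 3.222 3.087
vertex -3.711 3.28 2.43
endloop
endfacet
facet normal 0.335 -0.771 -0.542
outer loop
vertex -3.401 2.958 3.08
vertex -3.711 3.28 2.43
vertex -2.971 3.453 2.641
endloop
endfacet
facet normal 0.762 -0.648 0.015
outer loop
vertex -3.401 2.958 3.08
vertex -2.971 3.453 2.641
vertex -2.946 3.501 3.428
endloop
endfacet
facet normal 0.365 -0.062 0.929
outer loop
vertex -3.671 3.358 3.703
vertex -2.946 3.501 3.428
vertex -3.409 4.1 3.65
endloop
endfacet
facet normal -0.718 -0.315 0.621
outer loop
vertex -4.144 3.222 3.087
vertex -3.671 3.358 3.703
vertex -4.149 3.927 3.439
endloop
endfacet
facet normal -0.754 -0.386 -0.531
outer loop
vertex -3.711 3.28 2.43
vertex -4.144 3.222 3.087
vertex -4.174 3.879 2.652
endloop
endfacet
facet normal 0.308 -0.175 -0.935
outer loop
vertex -2.971 3.453 2.641
vertex -3.711 3.28 2.43
vertex -3.449 4.022 2.377
endloop
endfacet
facet normal 0.999 0.024 -0.033
outer loop
vertex -2.946 3.501 3.428
vertex -2.971 3.453 2.641
vertex -2.976 4.158 2.993
endloop
endfacet
facet normal -0.807 -0.440 -0.394
outer loop
vertex 1.446 -1.078 -2.374
vertex 0.849 -0.742 -1.526
vertex 1.162 0.01 -3.006
endloop
endfacet
facet normal 0.548 -0.309 -0.778
outer loop
vertex 2.211 0.582 -2.494
vertex 1.446 -1.078 -2.374
vertex 1.162 0.01 -3.006
endloop
endfacet
facet normal -0.807 -0.440 -0.394
outer loop
vertex 1.162 0.01 -3.006
vertex 0.849 -0.742 -1.526
vertex 0.565 0.346 -2.158
endloop
endfacet
facet normal -0.221 0.843 -0.490
outer loop
vertex 0.565 0.346 -2.158
vertex 2.211 0.582 -2.494
vertex 1.162 0.01 -3.006
endloop
endfacet
facet normal 0.221 -0.843 0.490
outer loop
vertex 1.446 -1.078 -2.374
vertex 1.898 -0.17 -1.014
vertex 0.849 -0.742 -1.526
endloop
endfacet
facet normal 0.548 -0.309 -0.778
outer loop
vertex 2.495 -0.506 -1.862
vertex 1.446 -1.078 -2.374
vertex 2.211 0.582 -2.494
endloop
endfacet
facet normal 0.221 -0.843 0.490
outer loop
vertex 2.495 -0.506 -1.862
vertex 1.898 -0.17 -1.014
vertex 1.446 -1.078 -2.374
endloop
endfacet
facet normal -0.548 0.309 0.778
outer loop
vertex 0.849 -0.742 -1.526
vertex 1.898 -0.17 -1.014
vertex 0.565 0.346 -2.158
endloop
endfacet
facet normal -0.221 0.843 -0.490
outer loop
vertex 1.614 0.918 -1.646
vertex 2.211 0.582 -2.494
vertex 0.565 0.346 -2.158
endloop
endfacet
facet normal -0.548 0.309 0.778
outer loop
vertex 0.565 0.346 -2.158
vertex 1.898 -0.17 -1.014
vertex 1.614 0.918 -1.646
endloop
endfacet
facet normal 0.807 0.440 0.394
outer loop
vertex 1.614 0.918 -1.646
vertex 2.495 -0.506 -1.862
vertex 2.211 0.582 -2.494
endloop
endfacet
facet normal 0.807 0.440 0.394
outer loop
vertex 1.898 -0.17 -1.014
vertex 2.495 -0.506 -1.862
vertex 1.614 0.918 -1.646
endloop
endfacet

endsolid


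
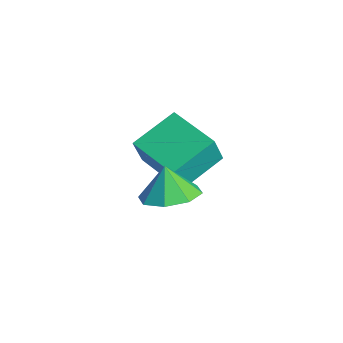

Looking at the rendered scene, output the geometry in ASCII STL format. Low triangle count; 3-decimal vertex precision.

solid 
facet normal 0.413 -0.032 -0.910
outer loop
vertex 2.441 -2.84 2.225
vertex 1.648 -2.25 1.844
vertex 2.598 -2.046 2.268
endloop
endfacet
facet normal 0.428 -0.133 0.894
outer loop
vertex 2.441 -2.84 2.225
vertex 2.598 -2.046 2.268
vertex 1.152 -2.21 2.936
endloop
endfacet
facet normal 0.413 -0.033 -0.910
outer loop
vertex 2.598 -2.046 2.268
vertex 1.648 -2.25 1.844
vertex 2.198 -1.37 2.062
endloop
endfacet
facet normal 0.332 0.449 0.829
outer loop
vertex 2.598 -2.046 2.268
vertex 2.198 -1.37 2.062
vertex 1.152 -2.21 2.936
endloop
endfacet
facet normal 0.414 -0.033 -0.910
outer loop
vertex 2.198 -1.37 2.062
vertex 1.648 -2.25 1.844
vertex 1.476 -1.21 1.728
endloop
endfacet
facet normal -0.112 0.780 0.616
outer loop
vertex 2.198 -1.37 2.062
vertex 1.476 -1.21 1.728
vertex 1.152 -2.21 2.936
endloop
endfacet
facet normal 0.412 -0.033 -0.911
outer loop
vertex 1.476 -1.21 1.728
vertex 1.648 -2.25 1.844
vertex 0.854 -1.659 1.463
endloop
endfacet
facet normal -0.642 0.666 0.379
outer loop
vertex 1.476 -1.21 1.728
vertex 0.854 -1.659 1.463
vertex 1.152 -2.21 2.936
endloop
endfacet
facet normal 0.413 -0.032 -0.910
outer loop
vertex 0.854 -1.659 1.463
vertex 1.648 -2.25 1.844
vertex 0.698 -2.454 1.42
endloop
endfacet
facet normal -0.951 0.173 0.257
outer loop
vertex 0.854 -1.659 1.463
vertex 0.698 -2.454 1.42
vertex 1.152 -2.21 2.936
endloop
endfacet
facet normal 0.413 -0.033 -0.910
outer loop
vertex 0.698 -2.454 1.42
vertex 1.648 -2.25 1.844
vertex 1.098 -3.129 1.626
endloop
endfacet
facet normal -0.854 -0.408 0.322
outer loop
vertex 0.698 -2.454 1.42
vertex 1.098 -3.129 1.626
vertex 1.152 -2.21 2.936
endloop
endfacet
facet normal 0.414 -0.033 -0.910
outer loop
vertex 1.098 -3.129 1.626
vertex 1.648 -2.25 1.844
vertex 1.82 -3.289 1.96
endloop
endfacet
facet normal -0.411 -0.738 0.535
outer loop
vertex 1.098 -3.129 1.626
vertex 1.82 -3.289 1.96
vertex 1.152 -2.21 2.936
endloop
endfacet
facet normal 0.413 -0.033 -0.910
outer loop
vertex 1.82 -3.289 1.96
vertex 1.648 -2.25 1.844
vertex 2.441 -2.84 2.225
endloop
endfacet
facet normal 0.121 -0.624 0.772
outer loop
vertex 1.82 -3.289 1.96
vertex 2.441 -2.84 2.225
vertex 1.152 -2.21 2.936
endloop
endfacet
facet normal -0.970 -0.240 0.031
outer loop
vertex -2.399 -1.717 0.799
vertex -2.817 0.057 1.433
vertex -2.541 -1.305 -0.447
endloop
endfacet
facet normal 0.216 -0.919 -0.329
outer loop
vertex -0.483 -0.797 -0.513
vertex -2.399 -1.717 0.799
vertex -2.541 -1.305 -0.447
endloop
endfacet
facet normal -0.971 -0.239 0.031
outer loop
vertex -2.541 -1.305 -0.447
vertex -2.817 0.057 1.433
vertex -2.958 0.469 0.187
endloop
endfacet
facet normal -0.107 0.312 -0.944
outer loop
vertex -2.958 0.469 0.187
vertex -0.483 -0.797 -0.513
vertex -2.541 -1.305 -0.447
endloop
endfacet
facet normal 0.107 -0.312 0.944
outer loop
vertex -2.399 -1.717 0.799
vertex -0.759 0.565 1.367
vertex -2.817 0.057 1.433
endloop
endfacet
facet normal 0.217 -0.919 -0.328
outer loop
vertex -0.342 -1.209 0.733
vertex -2.399 -1.717 0.799
vertex -0.483 -0.797 -0.513
endloop
endfacet
facet normal 0.107 -0.312 0.944
outer loop
vertex -0.342 -1.209 0.733
vertex -0.759 0.565 1.367
vertex -2.399 -1.717 0.799
endloop
endfacet
facet normal -0.216 0.919 0.328
outer loop
vertex -2.817 0.057 1.433
vertex -0.759 0.565 1.367
vertex -2.958 0.469 0.187
endloop
endfacet
facet normal -0.107 0.312 -0.944
outer loop
vertex -0.901 0.977 0.121
vertex -0.483 -0.797 -0.513
vertex -2.958 0.469 0.187
endloop
endfacet
facet normal -0.216 0.919 0.329
outer loop
vertex -2.958 0.469 0.187
vertex -0.759 0.565 1.367
vertex -0.901 0.977 0.121
endloop
endfacet
facet normal 0.970 0.240 -0.031
outer loop
vertex -0.901 0.977 0.121
vertex -0.342 -1.209 0.733
vertex -0.483 -0.797 -0.513
endloop
endfacet
facet normal 0.970 0.239 -0.031
outer loop
vertex -0.759 0.565 1.367
vertex -0.342 -1.209 0.733
vertex -0.901 0.977 0.121
endloop
endfacet

endsolid


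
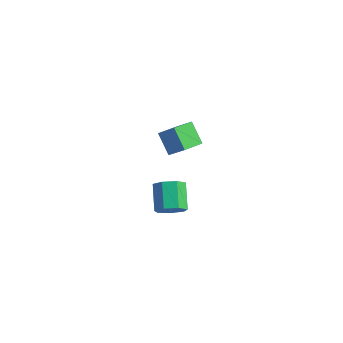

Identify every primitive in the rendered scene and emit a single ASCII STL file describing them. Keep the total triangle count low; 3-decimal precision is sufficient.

solid 
facet normal 0.525 -0.652 -0.547
outer loop
vertex 1.282 2.602 -3.859
vertex 0.409 2.077 -4.07
vertex 0.836 2.864 -4.599
endloop
endfacet
facet normal 0.693 0.700 -0.170
outer loop
vertex 1.282 2.602 -3.859
vertex 0.836 2.864 -4.599
vertex 0.263 3.868 -2.799
endloop
endfacet
facet normal 0.694 0.700 -0.169
outer loop
vertex 0.263 3.868 -2.799
vertex 0.836 2.864 -4.599
vertex -0.182 4.13 -3.54
endloop
endfacet
facet normal -0.525 0.653 0.546
outer loop
vertex 0.263 3.868 -2.799
vertex -0.182 4.13 -3.54
vertex -0.609 3.343 -3.01
endloop
endfacet
facet normal 0.526 -0.652 -0.546
outer loop
vertex 0.836 2.864 -4.599
vertex 0.409 2.077 -4.07
vertex 0.069 2.532 -4.941
endloop
endfacet
facet normal 0.046 0.663 -0.747
outer loop
vertex 0.836 2.864 -4.599
vertex 0.069 2.532 -4.941
vertex -0.182 4.13 -3.54
endloop
endfacet
facet normal 0.046 0.663 -0.748
outer loop
vertex -0.182 4.13 -3.54
vertex 0.069 2.532 -4.941
vertex -0.949 3.799 -3.881
endloop
endfacet
facet normal -0.525 0.653 0.547
outer loop
vertex -0.182 4.13 -3.54
vertex -0.949 3.799 -3.881
vertex -0.609 3.343 -3.01
endloop
endfacet
facet normal 0.525 -0.653 -0.546
outer loop
vertex 0.069 2.532 -4.941
vertex 0.409 2.077 -4.07
vertex -0.442 1.858 -4.626
endloop
endfacet
facet normal -0.636 0.126 -0.761
outer loop
vertex 0.069 2.532 -4.941
vertex -0.442 1.858 -4.626
vertex -0.949 3.799 -3.881
endloop
endfacet
facet normal -0.635 0.127 -0.762
outer loop
vertex -0.949 3.799 -3.881
vertex -0.442 1.858 -4.626
vertex -1.46 3.125 -3.567
endloop
endfacet
facet normal -0.525 0.653 0.547
outer loop
vertex -0.949 3.799 -3.881
vertex -1.46 3.125 -3.567
vertex -0.609 3.343 -3.01
endloop
endfacet
facet normal 0.525 -0.653 -0.546
outer loop
vertex -0.442 1.858 -4.626
vertex 0.409 2.077 -4.07
vertex -0.312 1.349 -3.893
endloop
endfacet
facet normal -0.839 -0.505 -0.202
outer loop
vertex -0.442 1.858 -4.626
vertex -0.312 1.349 -3.893
vertex -1.46 3.125 -3.567
endloop
endfacet
facet normal -0.839 -0.505 -0.202
outer loop
vertex -1.46 3.125 -3.567
vertex -0.312 1.349 -3.893
vertex -1.33 2.615 -2.833
endloop
endfacet
facet normal -0.525 0.653 0.546
outer loop
vertex -1.46 3.125 -3.567
vertex -1.33 2.615 -2.833
vertex -0.609 3.343 -3.01
endloop
endfacet
facet normal 0.525 -0.652 -0.547
outer loop
vertex -0.312 1.349 -3.893
vertex 0.409 2.077 -4.07
vertex 0.361 1.387 -3.293
endloop
endfacet
facet normal -0.411 -0.756 0.509
outer loop
vertex -0.312 1.349 -3.893
vertex 0.361 1.387 -3.293
vertex -1.33 2.615 -2.833
endloop
endfacet
facet normal -0.411 -0.756 0.509
outer loop
vertex -1.33 2.615 -2.833
vertex 0.361 1.387 -3.293
vertex -0.658 2.654 -2.233
endloop
endfacet
facet normal -0.525 0.653 0.546
outer loop
vertex -1.33 2.615 -2.833
vertex -0.658 2.654 -2.233
vertex -0.609 3.343 -3.01
endloop
endfacet
facet normal 0.525 -0.652 -0.547
outer loop
vertex 0.361 1.387 -3.293
vertex 0.409 2.077 -4.07
vertex 1.07 1.945 -3.278
endloop
endfacet
facet normal 0.327 -0.438 0.838
outer loop
vertex 0.361 1.387 -3.293
vertex 1.07 1.945 -3.278
vertex -0.658 2.654 -2.233
endloop
endfacet
facet normal 0.327 -0.438 0.837
outer loop
vertex -0.658 2.654 -2.233
vertex 1.07 1.945 -3.278
vertex 0.052 3.212 -2.218
endloop
endfacet
facet normal -0.525 0.653 0.546
outer loop
vertex -0.658 2.654 -2.233
vertex 0.052 3.212 -2.218
vertex -0.609 3.343 -3.01
endloop
endfacet
facet normal 0.525 -0.653 -0.547
outer loop
vertex 1.07 1.945 -3.278
vertex 0.409 2.077 -4.07
vertex 1.282 2.602 -3.859
endloop
endfacet
facet normal 0.818 0.209 0.535
outer loop
vertex 1.07 1.945 -3.278
vertex 1.282 2.602 -3.859
vertex 0.052 3.212 -2.218
endloop
endfacet
facet normal 0.818 0.211 0.535
outer loop
vertex 0.052 3.212 -2.218
vertex 1.282 2.602 -3.859
vertex 0.263 3.868 -2.799
endloop
endfacet
facet normal -0.525 0.653 0.546
outer loop
vertex 0.052 3.212 -2.218
vertex 0.263 3.868 -2.799
vertex -0.609 3.343 -3.01
endloop
endfacet
facet normal -0.677 0.307 0.669
outer loop
vertex 1.047 1.504 5.132
vertex 1.313 2.938 4.744
vertex -0.031 1.419 4.079
endloop
endfacet
facet normal -0.176 -0.950 0.257
outer loop
vertex 1.067 0.922 2.996
vertex 1.047 1.504 5.132
vertex -0.031 1.419 4.079
endloop
endfacet
facet normal -0.678 0.307 0.668
outer loop
vertex -0.031 1.419 4.079
vertex 1.313 2.938 4.744
vertex 0.235 2.853 3.69
endloop
endfacet
facet normal -0.714 -0.057 -0.698
outer loop
vertex 0.235 2.853 3.69
vertex 1.067 0.922 2.996
vertex -0.031 1.419 4.079
endloop
endfacet
facet normal 0.714 0.056 0.698
outer loop
vertex 1.047 1.504 5.132
vertex 2.411 2.441 3.661
vertex 1.313 2.938 4.744
endloop
endfacet
facet normal -0.177 -0.950 0.257
outer loop
vertex 2.145 1.007 4.05
vertex 1.047 1.504 5.132
vertex 1.067 0.922 2.996
endloop
endfacet
facet normal 0.714 0.057 0.698
outer loop
vertex 2.145 1.007 4.05
vertex 2.411 2.441 3.661
vertex 1.047 1.504 5.132
endloop
endfacet
facet normal 0.176 0.950 -0.257
outer loop
vertex 1.313 2.938 4.744
vertex 2.411 2.441 3.661
vertex 0.235 2.853 3.69
endloop
endfacet
facet normal -0.714 -0.057 -0.698
outer loop
vertex 1.333 2.356 2.608
vertex 1.067 0.922 2.996
vertex 0.235 2.853 3.69
endloop
endfacet
facet normal 0.176 0.950 -0.257
outer loop
vertex 0.235 2.853 3.69
vertex 2.411 2.441 3.661
vertex 1.333 2.356 2.608
endloop
endfacet
facet normal 0.678 -0.307 -0.668
outer loop
vertex 1.333 2.356 2.608
vertex 2.145 1.007 4.05
vertex 1.067 0.922 2.996
endloop
endfacet
facet normal 0.677 -0.307 -0.669
outer loop
vertex 2.411 2.441 3.661
vertex 2.145 1.007 4.05
vertex 1.333 2.356 2.608
endloop
endfacet

endsolid


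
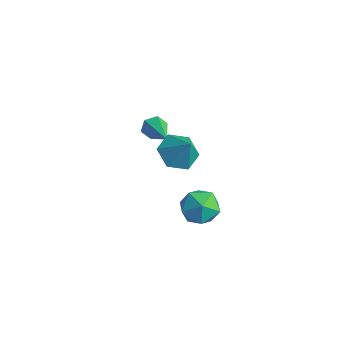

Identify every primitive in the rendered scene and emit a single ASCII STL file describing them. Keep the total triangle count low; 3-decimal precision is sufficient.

solid 
facet normal -0.880 0.291 -0.376
outer loop
vertex -0.849 3.073 1.455
vertex -1.181 2.731 1.967
vertex -0.997 3.401 2.055
endloop
endfacet
facet normal 0.650 0.723 -0.235
outer loop
vertex -0.849 3.073 1.455
vertex -0.997 3.401 2.055
vertex 0.701 2.109 2.773
endloop
endfacet
facet normal -0.880 0.291 -0.376
outer loop
vertex -0.997 3.401 2.055
vertex -1.181 2.731 1.967
vertex -1.329 3.059 2.568
endloop
endfacet
facet normal 0.268 0.713 0.648
outer loop
vertex -0.997 3.401 2.055
vertex -1.329 3.059 2.568
vertex 0.701 2.109 2.773
endloop
endfacet
facet normal -0.879 0.293 -0.376
outer loop
vertex -1.329 3.059 2.568
vertex -1.181 2.731 1.967
vertex -1.514 2.39 2.48
endloop
endfacet
facet normal -0.142 -0.090 0.986
outer loop
vertex -1.329 3.059 2.568
vertex -1.514 2.39 2.48
vertex 0.701 2.109 2.773
endloop
endfacet
facet normal -0.879 0.291 -0.377
outer loop
vertex -1.514 2.39 2.48
vertex -1.181 2.731 1.967
vertex -1.365 2.062 1.88
endloop
endfacet
facet normal -0.170 -0.882 0.440
outer loop
vertex -1.514 2.39 2.48
vertex -1.365 2.062 1.88
vertex 0.701 2.109 2.773
endloop
endfacet
facet normal -0.880 0.291 -0.376
outer loop
vertex -1.365 2.062 1.88
vertex -1.181 2.731 1.967
vertex -1.033 2.403 1.367
endloop
endfacet
facet normal 0.211 -0.871 -0.443
outer loop
vertex -1.365 2.062 1.88
vertex -1.033 2.403 1.367
vertex 0.701 2.109 2.773
endloop
endfacet
facet normal -0.880 0.291 -0.376
outer loop
vertex -1.033 2.403 1.367
vertex -1.181 2.731 1.967
vertex -0.849 3.073 1.455
endloop
endfacet
facet normal 0.621 -0.068 -0.781
outer loop
vertex -1.033 2.403 1.367
vertex -0.849 3.073 1.455
vertex 0.701 2.109 2.773
endloop
endfacet
facet normal -0.578 -0.050 -0.815
outer loop
vertex 3.179 1.512 2.677
vertex 2.29 1.582 3.303
vertex 2.757 2.488 2.916
endloop
endfacet
facet normal 0.916 0.400 -0.017
outer loop
vertex 3.179 1.512 2.677
vertex 2.757 2.488 2.916
vertex 3.15 1.658 4.517
endloop
endfacet
facet normal -0.577 -0.051 -0.815
outer loop
vertex 2.757 2.488 2.916
vertex 2.29 1.582 3.303
vertex 1.867 2.558 3.542
endloop
endfacet
facet normal 0.329 0.869 0.370
outer loop
vertex 2.757 2.488 2.916
vertex 1.867 2.558 3.542
vertex 3.15 1.658 4.517
endloop
endfacet
facet normal -0.577 -0.051 -0.815
outer loop
vertex 1.867 2.558 3.542
vertex 2.29 1.582 3.303
vertex 1.4 1.653 3.929
endloop
endfacet
facet normal -0.278 0.495 0.823
outer loop
vertex 1.867 2.558 3.542
vertex 1.4 1.653 3.929
vertex 3.15 1.658 4.517
endloop
endfacet
facet normal -0.577 -0.051 -0.815
outer loop
vertex 1.4 1.653 3.929
vertex 2.29 1.582 3.303
vertex 1.823 0.677 3.69
endloop
endfacet
facet normal -0.298 -0.347 0.889
outer loop
vertex 1.4 1.653 3.929
vertex 1.823 0.677 3.69
vertex 3.15 1.658 4.517
endloop
endfacet
facet normal -0.578 -0.050 -0.815
outer loop
vertex 1.823 0.677 3.69
vertex 2.29 1.582 3.303
vertex 2.712 0.606 3.064
endloop
endfacet
facet normal 0.289 -0.815 0.503
outer loop
vertex 1.823 0.677 3.69
vertex 2.712 0.606 3.064
vertex 3.15 1.658 4.517
endloop
endfacet
facet normal -0.578 -0.050 -0.815
outer loop
vertex 2.712 0.606 3.064
vertex 2.29 1.582 3.303
vertex 3.179 1.512 2.677
endloop
endfacet
facet normal 0.896 -0.441 0.049
outer loop
vertex 2.712 0.606 3.064
vertex 3.179 1.512 2.677
vertex 3.15 1.658 4.517
endloop
endfacet
facet normal -0.483 0.371 0.793
outer loop
vertex 0.752 4.029 -2.409
vertex 1.128 3.134 -1.761
vertex 1.763 4.111 -1.832
endloop
endfacet
facet normal -0.274 0.894 0.354
outer loop
vertex 0.752 4.029 -2.409
vertex 1.763 4.111 -1.832
vertex 1.679 4.517 -2.923
endloop
endfacet
facet normal -0.566 0.773 -0.286
outer loop
vertex 0.752 4.029 -2.409
vertex 1.679 4.517 -2.923
vertex 0.992 3.791 -3.526
endloop
endfacet
facet normal -0.954 0.177 -0.243
outer loop
vertex 0.752 4.029 -2.409
vertex 0.992 3.791 -3.526
vertex 0.651 2.937 -2.808
endloop
endfacet
facet normal -0.903 -0.072 0.425
outer loop
vertex 0.752 4.029 -2.409
vertex 0.651 2.937 -2.808
vertex 1.128 3.134 -1.761
endloop
endfacet
facet normal 0.435 0.854 0.284
outer loop
vertex 1.679 4.517 -2.923
vertex 1.763 4.111 -1.832
vertex 2.629 3.923 -2.592
endloop
endfacet
facet normal 0.097 0.009 0.995
outer loop
vertex 1.763 4.111 -1.832
vertex 1.128 3.134 -1.761
vertex 2.288 3.069 -1.874
endloop
endfacet
facet normal -0.582 -0.709 0.399
outer loop
vertex 1.128 3.134 -1.761
vertex 0.651 2.937 -2.808
vertex 1.601 2.343 -2.477
endloop
endfacet
facet normal -0.665 -0.307 -0.681
outer loop
vertex 0.651 2.937 -2.808
vertex 0.992 3.791 -3.526
vertex 1.517 2.749 -3.568
endloop
endfacet
facet normal -0.036 0.659 -0.752
outer loop
vertex 0.992 3.791 -3.526
vertex 1.679 4.517 -2.923
vertex 2.152 3.726 -3.639
endloop
endfacet
facet normal 0.954 -0.177 0.243
outer loop
vertex 2.528 2.831 -2.991
vertex 2.629 3.923 -2.592
vertex 2.288 3.069 -1.874
endloop
endfacet
facet normal 0.566 -0.773 0.286
outer loop
vertex 2.528 2.831 -2.991
vertex 2.288 3.069 -1.874
vertex 1.601 2.343 -2.477
endloop
endfacet
facet normal 0.274 -0.894 -0.354
outer loop
vertex 2.528 2.831 -2.991
vertex 1.601 2.343 -2.477
vertex 1.517 2.749 -3.568
endloop
endfacet
facet normal 0.483 -0.371 -0.793
outer loop
vertex 2.528 2.831 -2.991
vertex 1.517 2.749 -3.568
vertex 2.152 3.726 -3.639
endloop
endfacet
facet normal 0.903 0.072 -0.425
outer loop
vertex 2.528 2.831 -2.991
vertex 2.152 3.726 -3.639
vertex 2.629 3.923 -2.592
endloop
endfacet
facet normal 0.665 0.307 0.681
outer loop
vertex 2.288 3.069 -1.874
vertex 2.629 3.923 -2.592
vertex 1.763 4.111 -1.832
endloop
endfacet
facet normal 0.036 -0.659 0.752
outer loop
vertex 1.601 2.343 -2.477
vertex 2.288 3.069 -1.874
vertex 1.128 3.134 -1.761
endloop
endfacet
facet normal -0.435 -0.854 -0.284
outer loop
vertex 1.517 2.749 -3.568
vertex 1.601 2.343 -2.477
vertex 0.651 2.937 -2.808
endloop
endfacet
facet normal -0.097 -0.009 -0.995
outer loop
vertex 2.152 3.726 -3.639
vertex 1.517 2.749 -3.568
vertex 0.992 3.791 -3.526
endloop
endfacet
facet normal 0.582 0.709 -0.399
outer loop
vertex 2.629 3.923 -2.592
vertex 2.152 3.726 -3.639
vertex 1.679 4.517 -2.923
endloop
endfacet

endsolid


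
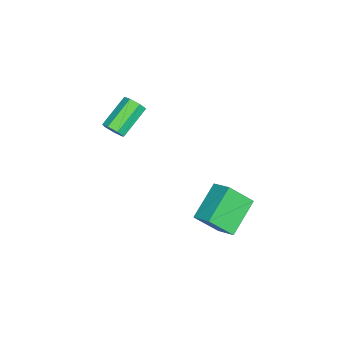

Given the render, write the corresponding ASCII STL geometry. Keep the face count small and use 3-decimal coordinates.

solid 
facet normal 0.764 -0.360 -0.535
outer loop
vertex -0.302 -4.1 -0.855
vertex -0.555 -3.96 -1.311
vertex -0.21 -3.669 -1.014
endloop
endfacet
facet normal 0.615 0.154 0.774
outer loop
vertex -0.302 -4.1 -0.855
vertex -0.21 -3.669 -1.014
vertex -1.532 -3.52 0.007
endloop
endfacet
facet normal 0.615 0.156 0.773
outer loop
vertex -1.532 -3.52 0.007
vertex -0.21 -3.669 -1.014
vertex -1.44 -3.089 -0.153
endloop
endfacet
facet normal -0.764 0.362 0.535
outer loop
vertex -1.532 -3.52 0.007
vertex -1.44 -3.089 -0.153
vertex -1.785 -3.38 -0.449
endloop
endfacet
facet normal 0.764 -0.360 -0.535
outer loop
vertex -0.21 -3.669 -1.014
vertex -0.555 -3.96 -1.311
vertex -0.378 -3.457 -1.397
endloop
endfacet
facet normal 0.536 0.816 0.216
outer loop
vertex -0.21 -3.669 -1.014
vertex -0.378 -3.457 -1.397
vertex -1.44 -3.089 -0.153
endloop
endfacet
facet normal 0.536 0.816 0.217
outer loop
vertex -1.44 -3.089 -0.153
vertex -0.378 -3.457 -1.397
vertex -1.608 -2.877 -0.535
endloop
endfacet
facet normal -0.764 0.360 0.536
outer loop
vertex -1.44 -3.089 -0.153
vertex -1.608 -2.877 -0.535
vertex -1.785 -3.38 -0.449
endloop
endfacet
facet normal 0.764 -0.360 -0.536
outer loop
vertex -0.378 -3.457 -1.397
vertex -0.555 -3.96 -1.311
vertex -0.68 -3.624 -1.715
endloop
endfacet
facet normal 0.054 0.862 -0.504
outer loop
vertex -0.378 -3.457 -1.397
vertex -0.68 -3.624 -1.715
vertex -1.608 -2.877 -0.535
endloop
endfacet
facet normal 0.054 0.862 -0.504
outer loop
vertex -1.608 -2.877 -0.535
vertex -0.68 -3.624 -1.715
vertex -1.909 -3.044 -0.853
endloop
endfacet
facet normal -0.765 0.360 0.534
outer loop
vertex -1.608 -2.877 -0.535
vertex -1.909 -3.044 -0.853
vertex -1.785 -3.38 -0.449
endloop
endfacet
facet normal 0.764 -0.360 -0.536
outer loop
vertex -0.68 -3.624 -1.715
vertex -0.555 -3.96 -1.311
vertex -0.887 -4.044 -1.728
endloop
endfacet
facet normal -0.470 0.258 -0.844
outer loop
vertex -0.68 -3.624 -1.715
vertex -0.887 -4.044 -1.728
vertex -1.909 -3.044 -0.853
endloop
endfacet
facet normal -0.468 0.261 -0.844
outer loop
vertex -1.909 -3.044 -0.853
vertex -0.887 -4.044 -1.728
vertex -2.117 -3.463 -0.867
endloop
endfacet
facet normal -0.764 0.361 0.535
outer loop
vertex -1.909 -3.044 -0.853
vertex -2.117 -3.463 -0.867
vertex -1.785 -3.38 -0.449
endloop
endfacet
facet normal 0.764 -0.360 -0.536
outer loop
vertex -0.887 -4.044 -1.728
vertex -0.555 -3.96 -1.311
vertex -0.845 -4.401 -1.428
endloop
endfacet
facet normal -0.639 -0.538 -0.550
outer loop
vertex -0.887 -4.044 -1.728
vertex -0.845 -4.401 -1.428
vertex -2.117 -3.463 -0.867
endloop
endfacet
facet normal -0.639 -0.538 -0.549
outer loop
vertex -2.117 -3.463 -0.867
vertex -0.845 -4.401 -1.428
vertex -2.075 -3.82 -0.566
endloop
endfacet
facet normal -0.764 0.361 0.535
outer loop
vertex -2.117 -3.463 -0.867
vertex -2.075 -3.82 -0.566
vertex -1.785 -3.38 -0.449
endloop
endfacet
facet normal 0.764 -0.360 -0.536
outer loop
vertex -0.845 -4.401 -1.428
vertex -0.555 -3.96 -1.311
vertex -0.584 -4.426 -1.039
endloop
endfacet
facet normal -0.328 -0.931 0.160
outer loop
vertex -0.845 -4.401 -1.428
vertex -0.584 -4.426 -1.039
vertex -2.075 -3.82 -0.566
endloop
endfacet
facet normal -0.328 -0.931 0.160
outer loop
vertex -2.075 -3.82 -0.566
vertex -0.584 -4.426 -1.039
vertex -1.814 -3.845 -0.177
endloop
endfacet
facet normal -0.764 0.361 0.536
outer loop
vertex -2.075 -3.82 -0.566
vertex -1.814 -3.845 -0.177
vertex -1.785 -3.38 -0.449
endloop
endfacet
facet normal 0.765 -0.360 -0.535
outer loop
vertex -0.584 -4.426 -1.039
vertex -0.555 -3.96 -1.311
vertex -0.302 -4.1 -0.855
endloop
endfacet
facet normal 0.231 -0.622 0.748
outer loop
vertex -0.584 -4.426 -1.039
vertex -0.302 -4.1 -0.855
vertex -1.814 -3.845 -0.177
endloop
endfacet
facet normal 0.230 -0.623 0.748
outer loop
vertex -1.814 -3.845 -0.177
vertex -0.302 -4.1 -0.855
vertex -1.532 -3.52 0.007
endloop
endfacet
facet normal -0.764 0.360 0.535
outer loop
vertex -1.814 -3.845 -0.177
vertex -1.532 -3.52 0.007
vertex -1.785 -3.38 -0.449
endloop
endfacet
facet normal -0.524 -0.724 -0.449
outer loop
vertex 2.339 0.145 -3.221
vertex 0.907 0.602 -2.287
vertex 1.959 1.06 -4.252
endloop
endfacet
facet normal 0.810 -0.258 -0.527
outer loop
vertex 2.493 1.798 -3.793
vertex 2.339 0.145 -3.221
vertex 1.959 1.06 -4.252
endloop
endfacet
facet normal -0.524 -0.723 -0.449
outer loop
vertex 1.959 1.06 -4.252
vertex 0.907 0.602 -2.287
vertex 0.527 1.517 -3.317
endloop
endfacet
facet normal -0.266 0.641 -0.720
outer loop
vertex 0.527 1.517 -3.317
vertex 2.493 1.798 -3.793
vertex 1.959 1.06 -4.252
endloop
endfacet
facet normal 0.266 -0.640 0.721
outer loop
vertex 2.339 0.145 -3.221
vertex 1.441 1.34 -1.828
vertex 0.907 0.602 -2.287
endloop
endfacet
facet normal 0.809 -0.258 -0.528
outer loop
vertex 2.873 0.883 -2.763
vertex 2.339 0.145 -3.221
vertex 2.493 1.798 -3.793
endloop
endfacet
facet normal 0.266 -0.640 0.721
outer loop
vertex 2.873 0.883 -2.763
vertex 1.441 1.34 -1.828
vertex 2.339 0.145 -3.221
endloop
endfacet
facet normal -0.810 0.258 0.528
outer loop
vertex 0.907 0.602 -2.287
vertex 1.441 1.34 -1.828
vertex 0.527 1.517 -3.317
endloop
endfacet
facet normal -0.266 0.640 -0.721
outer loop
vertex 1.061 2.255 -2.859
vertex 2.493 1.798 -3.793
vertex 0.527 1.517 -3.317
endloop
endfacet
facet normal -0.809 0.258 0.528
outer loop
vertex 0.527 1.517 -3.317
vertex 1.441 1.34 -1.828
vertex 1.061 2.255 -2.859
endloop
endfacet
facet normal 0.524 0.724 0.449
outer loop
vertex 1.061 2.255 -2.859
vertex 2.873 0.883 -2.763
vertex 2.493 1.798 -3.793
endloop
endfacet
facet normal 0.524 0.724 0.449
outer loop
vertex 1.441 1.34 -1.828
vertex 2.873 0.883 -2.763
vertex 1.061 2.255 -2.859
endloop
endfacet

endsolid


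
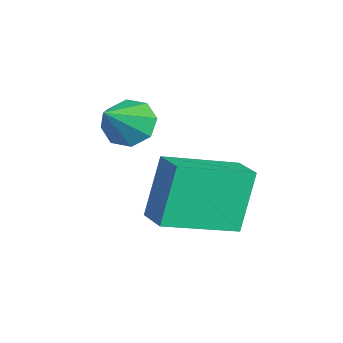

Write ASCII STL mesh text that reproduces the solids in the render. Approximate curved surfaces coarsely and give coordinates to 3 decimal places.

solid 
facet normal -0.708 0.353 -0.612
outer loop
vertex -1.078 -2.427 -0.616
vertex -1.537 -2.981 -0.405
vertex -1.4 -2.285 -0.162
endloop
endfacet
facet normal 0.686 0.674 0.275
outer loop
vertex -1.078 -2.427 -0.616
vertex -1.4 -2.285 -0.162
vertex -0.463 -3.519 0.525
endloop
endfacet
facet normal -0.706 0.353 -0.613
outer loop
vertex -1.4 -2.285 -0.162
vertex -1.537 -2.981 -0.405
vertex -1.803 -2.551 0.149
endloop
endfacet
facet normal 0.210 0.592 0.778
outer loop
vertex -1.4 -2.285 -0.162
vertex -1.803 -2.551 0.149
vertex -0.463 -3.519 0.525
endloop
endfacet
facet normal -0.706 0.353 -0.613
outer loop
vertex -1.803 -2.551 0.149
vertex -1.537 -2.981 -0.405
vertex -2.05 -3.069 0.135
endloop
endfacet
facet normal -0.217 0.077 0.973
outer loop
vertex -1.803 -2.551 0.149
vertex -2.05 -3.069 0.135
vertex -0.463 -3.519 0.525
endloop
endfacet
facet normal -0.706 0.353 -0.613
outer loop
vertex -2.05 -3.069 0.135
vertex -1.537 -2.981 -0.405
vertex -1.997 -3.536 -0.195
endloop
endfacet
facet normal -0.345 -0.568 0.748
outer loop
vertex -2.05 -3.069 0.135
vertex -1.997 -3.536 -0.195
vertex -0.463 -3.519 0.525
endloop
endfacet
facet normal -0.707 0.355 -0.612
outer loop
vertex -1.997 -3.536 -0.195
vertex -1.537 -2.981 -0.405
vertex -1.675 -3.677 -0.649
endloop
endfacet
facet normal -0.098 -0.968 0.231
outer loop
vertex -1.997 -3.536 -0.195
vertex -1.675 -3.677 -0.649
vertex -0.463 -3.519 0.525
endloop
endfacet
facet normal -0.707 0.355 -0.612
outer loop
vertex -1.675 -3.677 -0.649
vertex -1.537 -2.981 -0.405
vertex -1.272 -3.411 -0.96
endloop
endfacet
facet normal 0.377 -0.886 -0.270
outer loop
vertex -1.675 -3.677 -0.649
vertex -1.272 -3.411 -0.96
vertex -0.463 -3.519 0.525
endloop
endfacet
facet normal -0.707 0.354 -0.612
outer loop
vertex -1.272 -3.411 -0.96
vertex -1.537 -2.981 -0.405
vertex -1.025 -2.893 -0.946
endloop
endfacet
facet normal 0.804 -0.371 -0.465
outer loop
vertex -1.272 -3.411 -0.96
vertex -1.025 -2.893 -0.946
vertex -0.463 -3.519 0.525
endloop
endfacet
facet normal -0.708 0.353 -0.612
outer loop
vertex -1.025 -2.893 -0.946
vertex -1.537 -2.981 -0.405
vertex -1.078 -2.427 -0.616
endloop
endfacet
facet normal 0.931 0.275 -0.239
outer loop
vertex -1.025 -2.893 -0.946
vertex -1.078 -2.427 -0.616
vertex -0.463 -3.519 0.525
endloop
endfacet
facet normal -0.888 -0.424 -0.177
outer loop
vertex 0.552 -2.124 -0.35
vertex -0.195 -0.297 -0.973
vertex 1.063 -2.49 -2.037
endloop
endfacet
facet normal 0.362 -0.882 0.301
outer loop
vertex 1.915 -2.083 -1.867
vertex 0.552 -2.124 -0.35
vertex 1.063 -2.49 -2.037
endloop
endfacet
facet normal -0.888 -0.424 -0.177
outer loop
vertex 1.063 -2.49 -2.037
vertex -0.195 -0.297 -0.973
vertex 0.316 -0.663 -2.66
endloop
endfacet
facet normal 0.284 -0.203 -0.937
outer loop
vertex 0.316 -0.663 -2.66
vertex 1.915 -2.083 -1.867
vertex 1.063 -2.49 -2.037
endloop
endfacet
facet normal -0.284 0.203 0.937
outer loop
vertex 0.552 -2.124 -0.35
vertex 0.657 0.11 -0.803
vertex -0.195 -0.297 -0.973
endloop
endfacet
facet normal 0.362 -0.882 0.301
outer loop
vertex 1.404 -1.717 -0.18
vertex 0.552 -2.124 -0.35
vertex 1.915 -2.083 -1.867
endloop
endfacet
facet normal -0.284 0.203 0.937
outer loop
vertex 1.404 -1.717 -0.18
vertex 0.657 0.11 -0.803
vertex 0.552 -2.124 -0.35
endloop
endfacet
facet normal -0.362 0.882 -0.301
outer loop
vertex -0.195 -0.297 -0.973
vertex 0.657 0.11 -0.803
vertex 0.316 -0.663 -2.66
endloop
endfacet
facet normal 0.284 -0.203 -0.937
outer loop
vertex 1.168 -0.256 -2.49
vertex 1.915 -2.083 -1.867
vertex 0.316 -0.663 -2.66
endloop
endfacet
facet normal -0.362 0.882 -0.301
outer loop
vertex 0.316 -0.663 -2.66
vertex 0.657 0.11 -0.803
vertex 1.168 -0.256 -2.49
endloop
endfacet
facet normal 0.888 0.424 0.177
outer loop
vertex 1.168 -0.256 -2.49
vertex 1.404 -1.717 -0.18
vertex 1.915 -2.083 -1.867
endloop
endfacet
facet normal 0.888 0.424 0.177
outer loop
vertex 0.657 0.11 -0.803
vertex 1.404 -1.717 -0.18
vertex 1.168 -0.256 -2.49
endloop
endfacet

endsolid
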